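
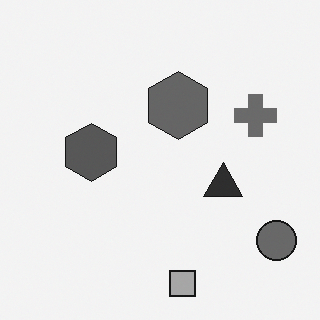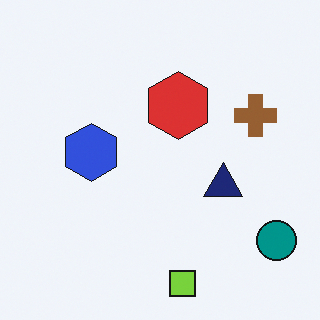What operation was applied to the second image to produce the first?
The transformation is: converted to grayscale.

All color is removed — every shape is now a shade of grey.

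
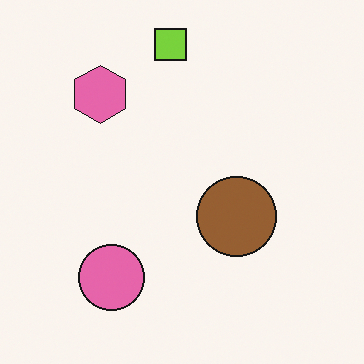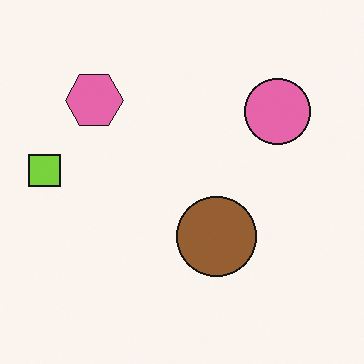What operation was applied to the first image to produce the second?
The transformation is: transposed (reflected across the top-left ↔ bottom-right diagonal).

Shapes have swapped their row and column positions — what was in the top-right is now in the bottom-left — a diagonal reflection.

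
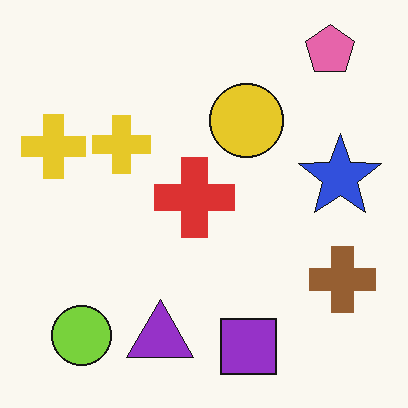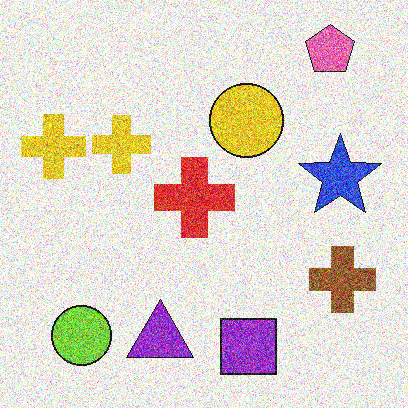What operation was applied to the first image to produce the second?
The second image is the first degraded with a thick layer of grain.

Random speckle covers the whole image, including the flat background.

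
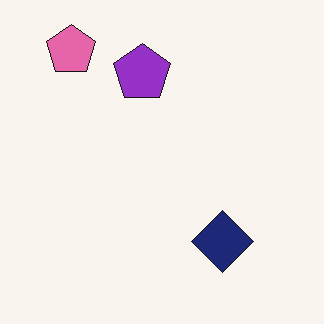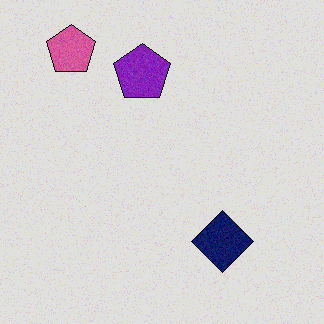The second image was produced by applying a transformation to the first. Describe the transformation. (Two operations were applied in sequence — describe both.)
The image was degraded with a light layer of grain, then moderately posterized.

Random speckle covers the whole image, including the flat background. Each flat color has snapped to a coarser quantized level — most visibly, the near-white background has dropped to a flat grey.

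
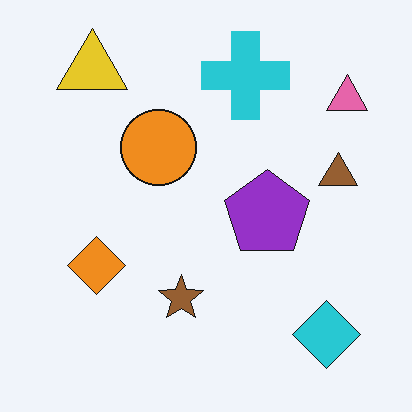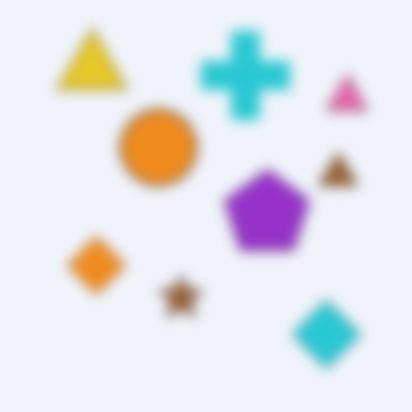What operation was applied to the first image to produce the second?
The transformation is: strongly gaussian-blurred.

Shape edges and outlines are uniformly softened across the whole image.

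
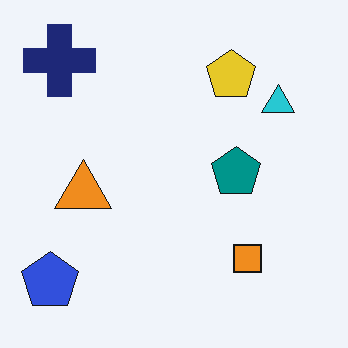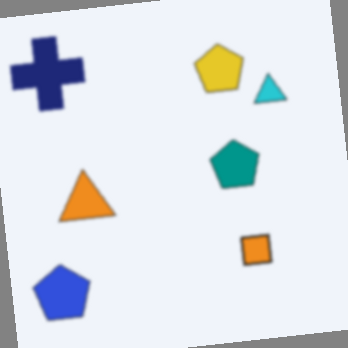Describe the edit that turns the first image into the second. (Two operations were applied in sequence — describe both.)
This is the original image slightly softened, then rotated counter-clockwise by a slight angle.

Shape edges and outlines are uniformly softened across the whole image. Every shape is tilted by the same angle and the image corners show triangular fill wedges — a whole-image rotation by a non-right angle.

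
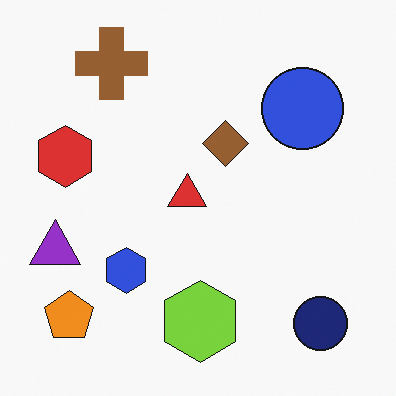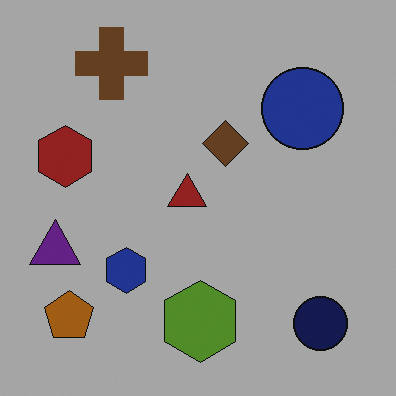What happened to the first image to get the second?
Substantially darkened.

Every pixel — background and shapes alike — is uniformly darkened.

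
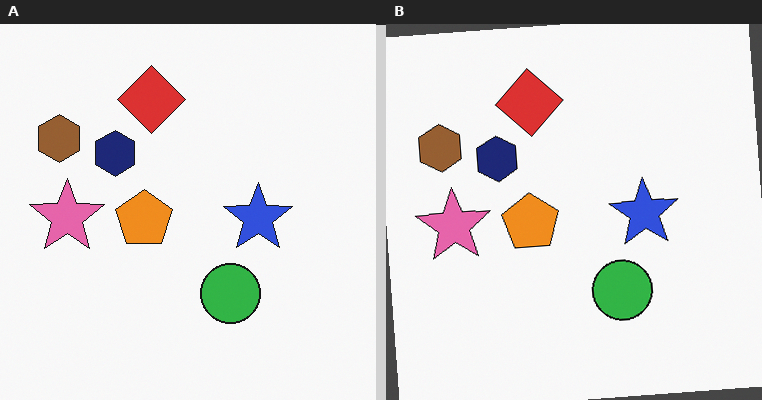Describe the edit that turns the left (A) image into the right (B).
The right (B) image is the left (A) rotated counter-clockwise by a few degrees.

Every shape is tilted by the same angle and the image corners show triangular fill wedges — a whole-image rotation by a non-right angle.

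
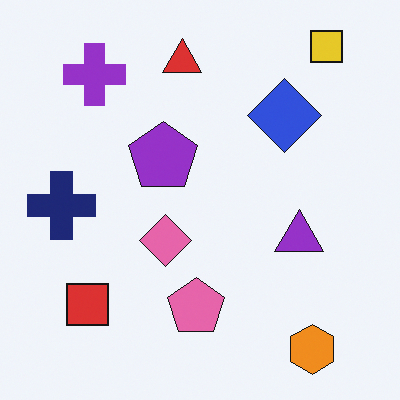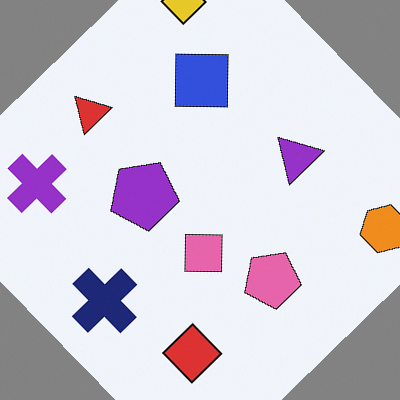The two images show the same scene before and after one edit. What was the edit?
It was rotated counter-clockwise by a large amount — several tens of degrees.

Every shape is tilted by the same angle and the image corners show triangular fill wedges — a whole-image rotation by a non-right angle.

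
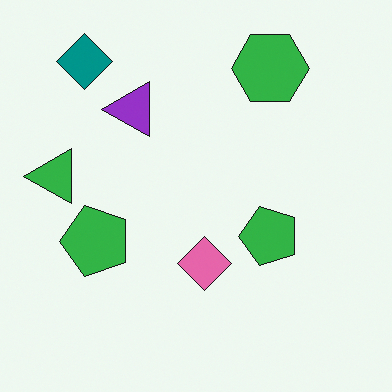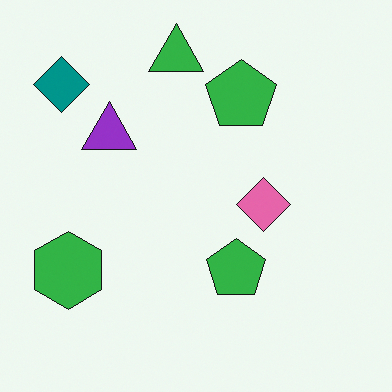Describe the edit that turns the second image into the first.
It was transposed (reflected across the top-left ↔ bottom-right diagonal).

Shapes have swapped their row and column positions — what was in the top-right is now in the bottom-left — a diagonal reflection.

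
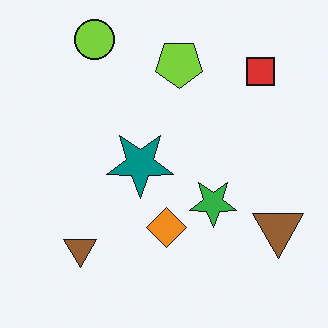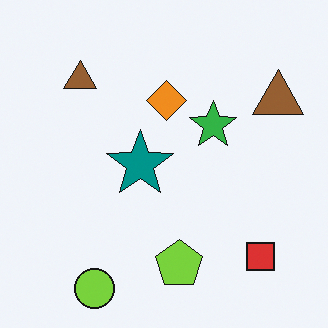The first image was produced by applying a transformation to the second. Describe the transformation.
The first image is the second flipped vertically (top ↔ bottom).

The lime circle is in the bottom-left of the second image and the top-left of the first — shapes on opposite sides of the horizontal midline have swapped in a mirror flip.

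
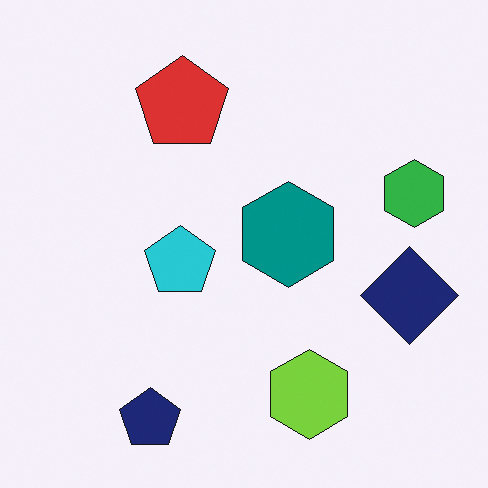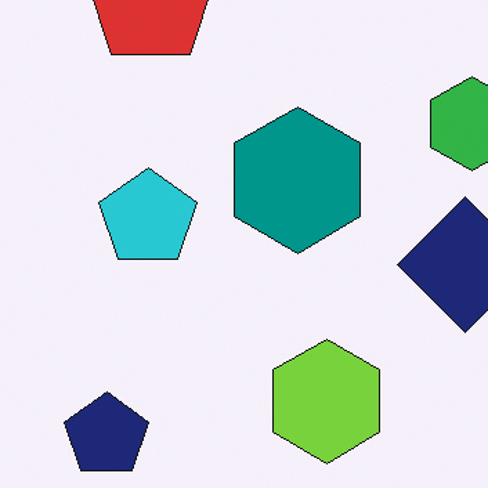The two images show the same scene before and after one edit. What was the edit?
The transformation is: cropped to a modestly smaller region and rescaled.

The visible shapes are larger and the field of view is narrower; shapes near the original edges may be partly or wholly outside the frame — a crop-and-rescale.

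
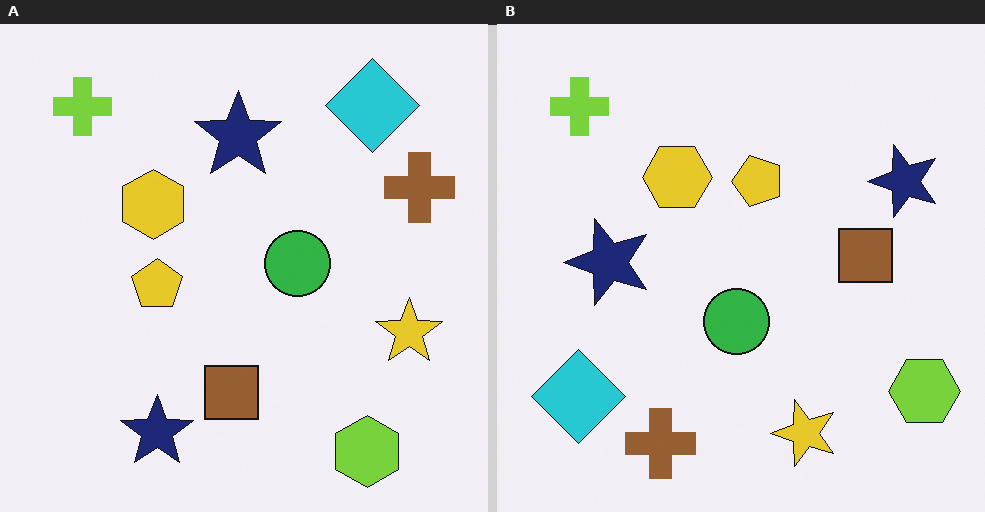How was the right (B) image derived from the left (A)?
The image was transposed (reflected across the top-left ↔ bottom-right diagonal).

Shapes have swapped their row and column positions — what was in the top-right is now in the bottom-left — a diagonal reflection.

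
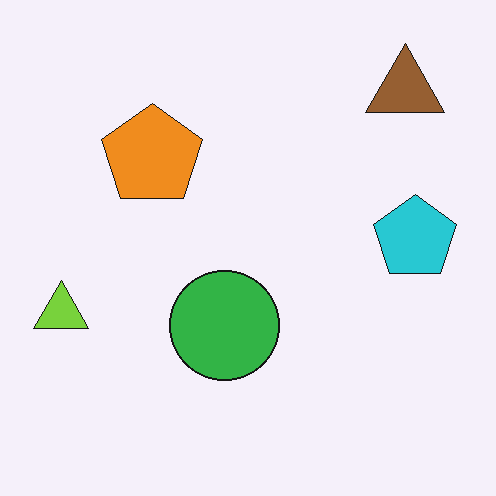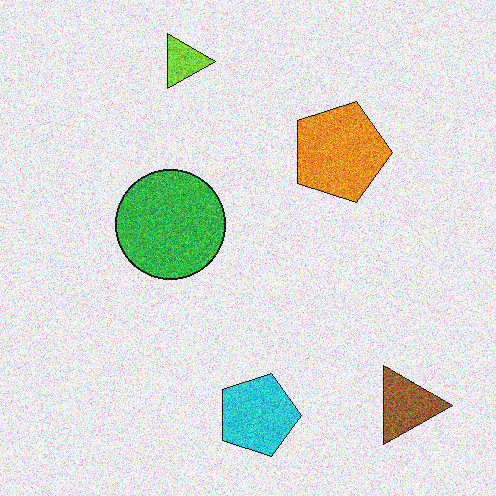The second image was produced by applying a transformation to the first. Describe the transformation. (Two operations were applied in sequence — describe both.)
Rotated 90° clockwise, then degraded with a thick layer of grain.

The brown triangle sits in the top-right of the first image and the bottom-right of the second — consistent with a whole-image 90° clockwise rotation. Random speckle covers the whole image, including the flat background.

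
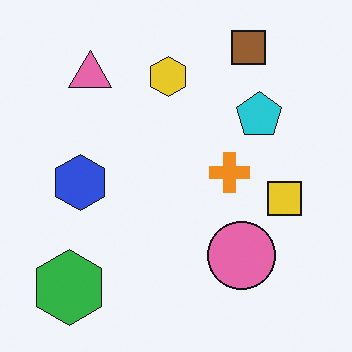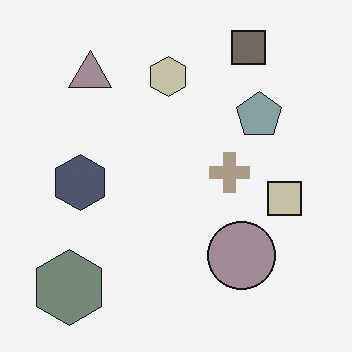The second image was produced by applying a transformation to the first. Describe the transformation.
It was made much more muted (saturation change).

All colors are more muted and greyish — a global saturation change.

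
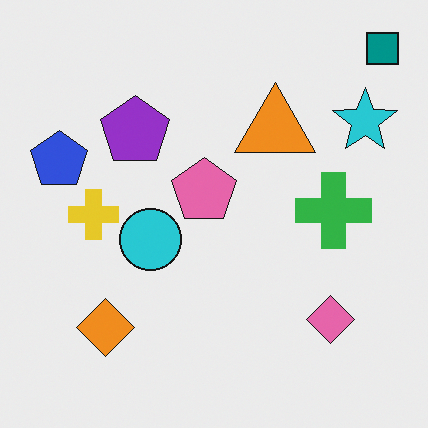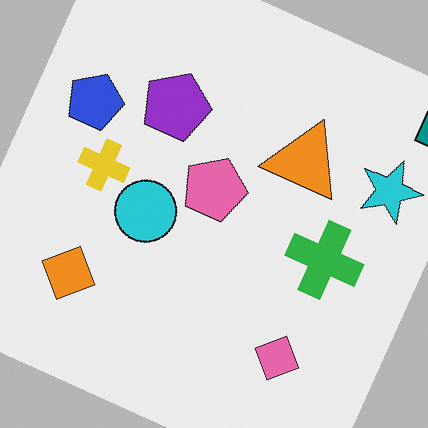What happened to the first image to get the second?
It was rotated clockwise by a moderate amount.

Every shape is tilted by the same angle and the image corners show triangular fill wedges — a whole-image rotation by a non-right angle.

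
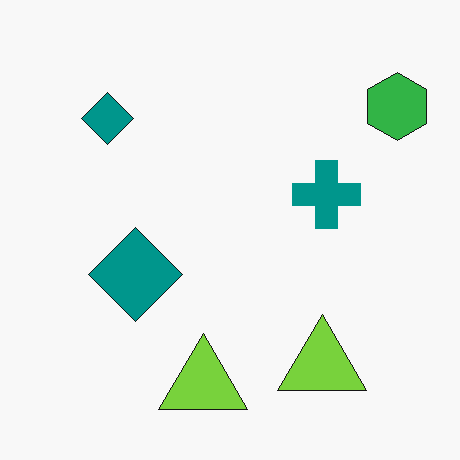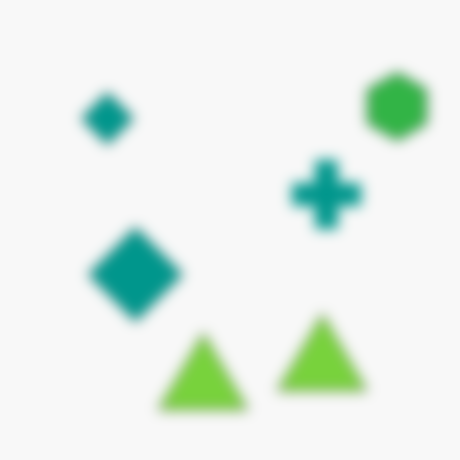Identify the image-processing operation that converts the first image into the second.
The transformation is: heavily blurred.

Shape edges and outlines are uniformly softened across the whole image.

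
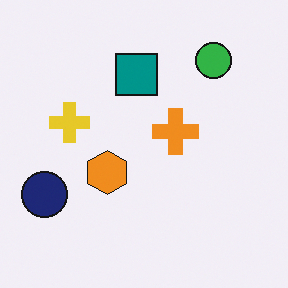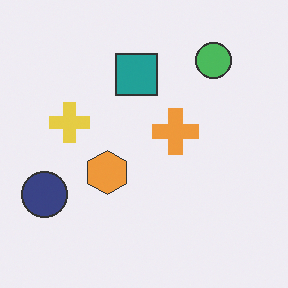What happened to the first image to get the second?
Given slightly reduced contrast.

Tones are pushed toward mid-grey across the whole image — a global contrast change.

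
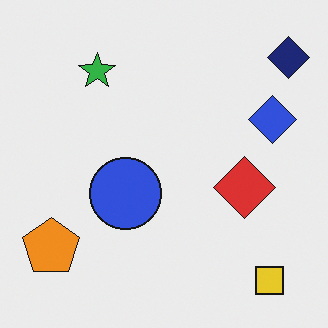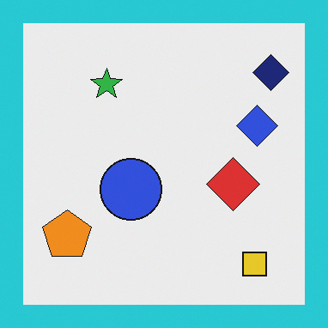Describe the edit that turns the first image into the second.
The transformation is: framed with a cyan border.

A solid cyan frame runs around the edge of the second image, with the content slightly shrunk inside it.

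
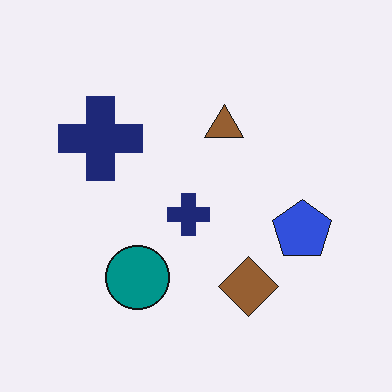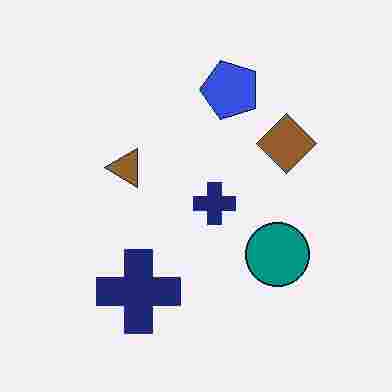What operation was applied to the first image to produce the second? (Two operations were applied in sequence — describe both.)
The transformation is: degraded with heavy JPEG compression, then rotated 90° counter-clockwise.

Blocky 8×8 compression artifacts appear around shape edges and the flat background shows ringing — characteristic JPEG degradation. The blue pentagon sits in the right of the first image and the top of the second — consistent with a whole-image 90° counter-clockwise rotation.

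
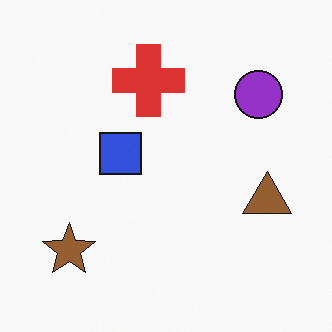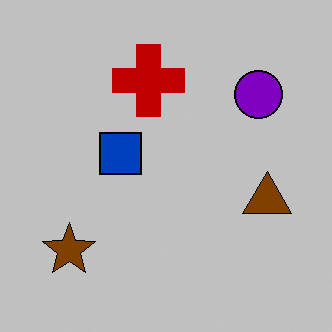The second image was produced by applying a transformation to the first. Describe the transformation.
This is the original image aggressively posterized.

Each flat color has snapped to a coarser quantized level — most visibly, the near-white background has dropped to a flat grey.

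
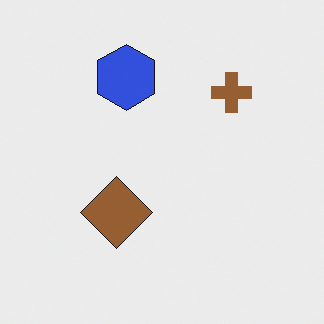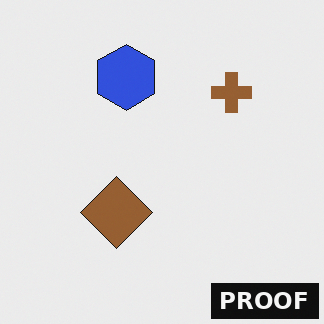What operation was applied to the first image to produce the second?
The second image is the first watermarked with the text "PROOF" in the lower-right corner.

A dark label reading "PROOF" appears in the lower-right corner.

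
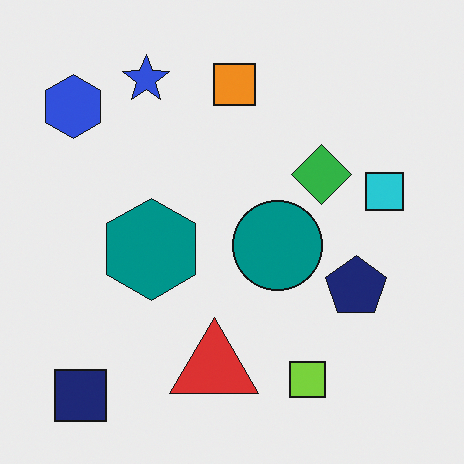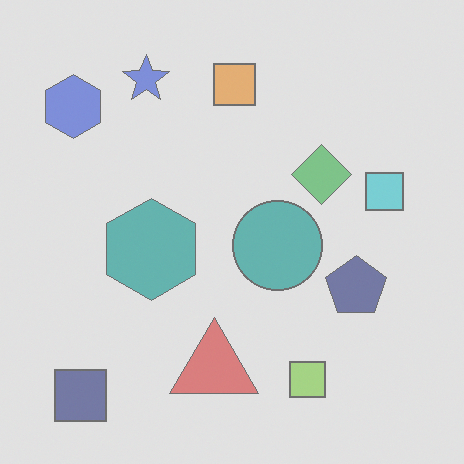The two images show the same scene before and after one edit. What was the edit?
The transformation is: washed out (contrast reduced).

Tones are pushed toward mid-grey across the whole image — a global contrast change.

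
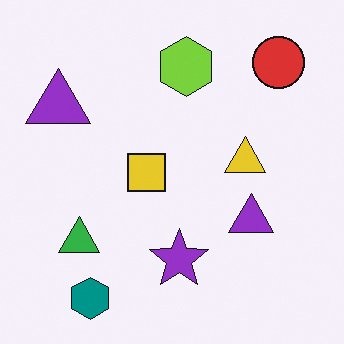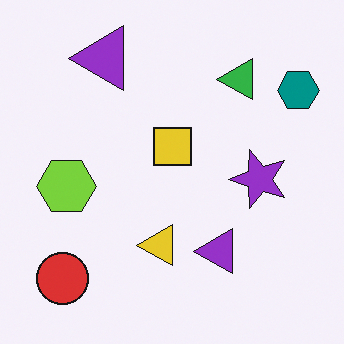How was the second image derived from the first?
It was transposed (reflected across the top-left ↔ bottom-right diagonal).

Shapes have swapped their row and column positions — what was in the top-right is now in the bottom-left — a diagonal reflection.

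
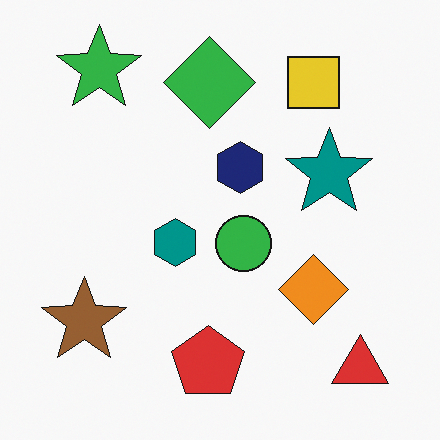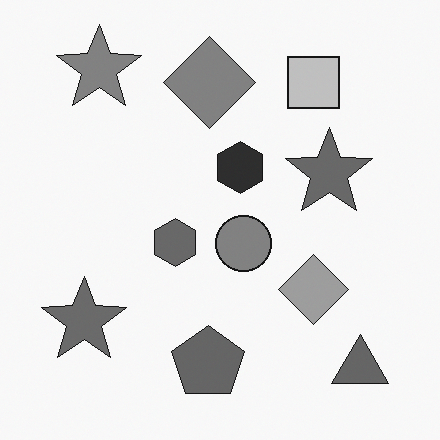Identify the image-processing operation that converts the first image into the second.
This is the original image converted to grayscale.

All color is removed — every shape is now a shade of grey.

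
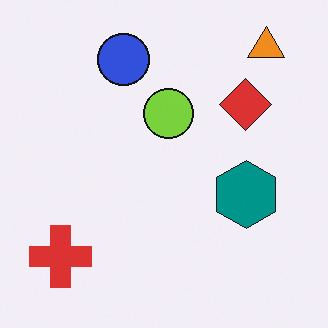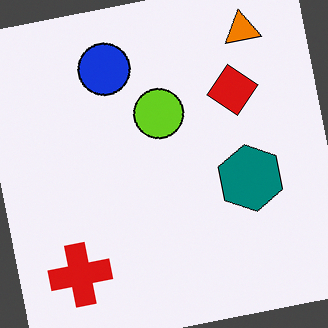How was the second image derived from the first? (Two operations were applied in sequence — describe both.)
Given slightly increased contrast, then rotated counter-clockwise by a few degrees.

Tones are pushed away from mid-grey across the whole image — a global contrast change. Every shape is tilted by the same angle and the image corners show triangular fill wedges — a whole-image rotation by a non-right angle.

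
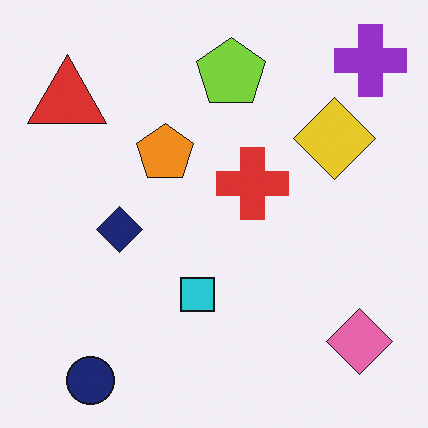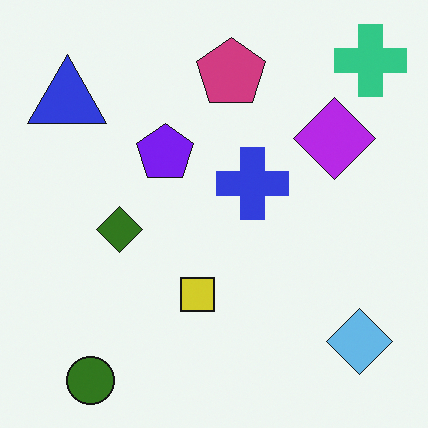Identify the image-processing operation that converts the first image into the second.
The transformation is: hue-shifted through roughly half the color wheel.

Every shape's color has rotated by the same amount around the hue wheel — a uniform hue shift.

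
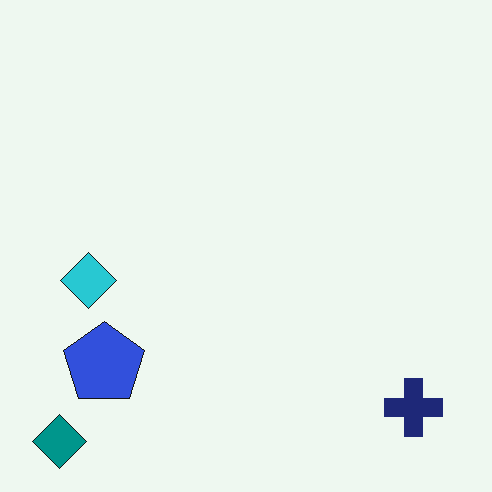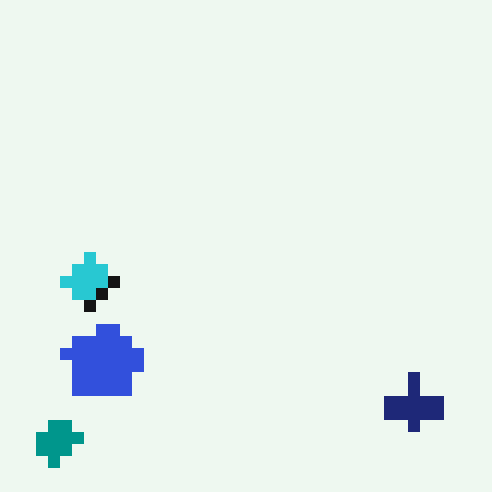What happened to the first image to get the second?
The transformation is: heavily pixelated into large blocks.

Shapes are reduced to large square blocks; fine edges and outlines are lost — a downscale-then-upscale (mosaic) effect.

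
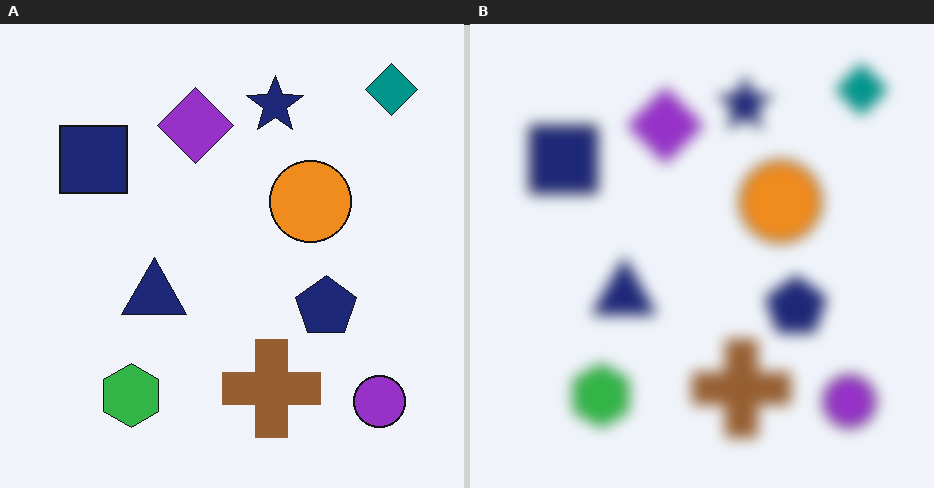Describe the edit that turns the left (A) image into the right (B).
The right (B) image is the left (A) heavily blurred.

Shape edges and outlines are uniformly softened across the whole image.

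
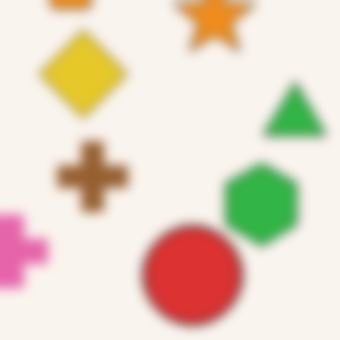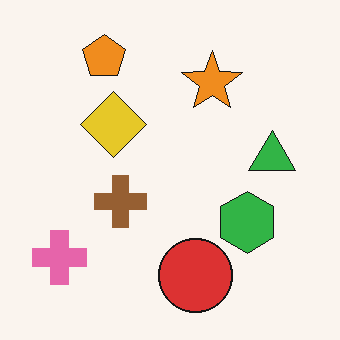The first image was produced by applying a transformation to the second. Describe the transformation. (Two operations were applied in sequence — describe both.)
Cropped slightly and scaled back up, then strongly gaussian-blurred.

The visible shapes are larger and the field of view is narrower; shapes near the original edges may be partly or wholly outside the frame — a crop-and-rescale. Shape edges and outlines are uniformly softened across the whole image.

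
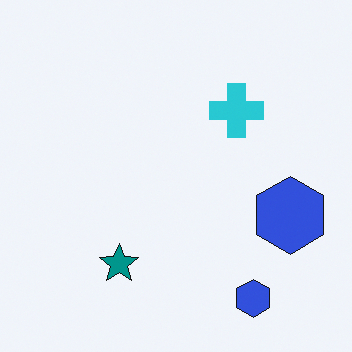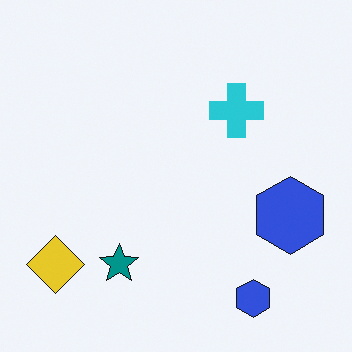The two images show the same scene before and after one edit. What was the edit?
The transformation is: overlaid with an additional yellow diamond.

A yellow diamond appears in the second image that is absent from the first.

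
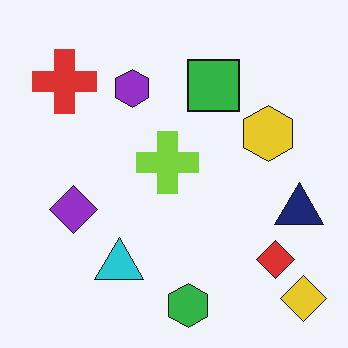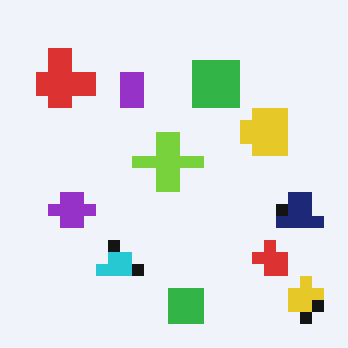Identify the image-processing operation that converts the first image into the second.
Coarsely pixelated.

Shapes are reduced to large square blocks; fine edges and outlines are lost — a downscale-then-upscale (mosaic) effect.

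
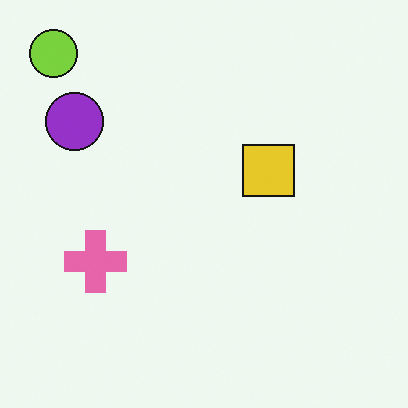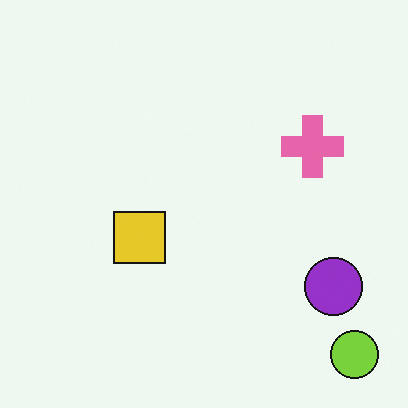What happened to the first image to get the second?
Rotated 180°.

The lime circle sits in the top-left of the first image and the bottom-right of the second — consistent with a whole-image 180° rotation.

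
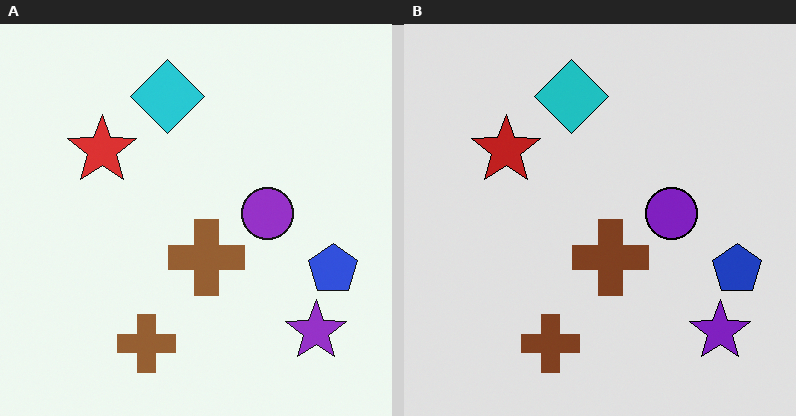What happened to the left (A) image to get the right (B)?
Posterized to a reduced palette.

Each flat color has snapped to a coarser quantized level — most visibly, the near-white background has dropped to a flat grey.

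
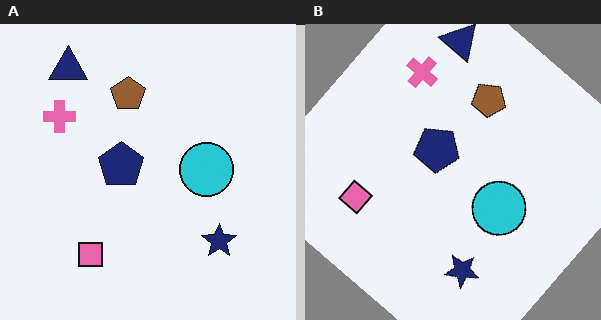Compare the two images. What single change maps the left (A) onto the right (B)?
It was rotated clockwise by a large amount — several tens of degrees.

Every shape is tilted by the same angle and the image corners show triangular fill wedges — a whole-image rotation by a non-right angle.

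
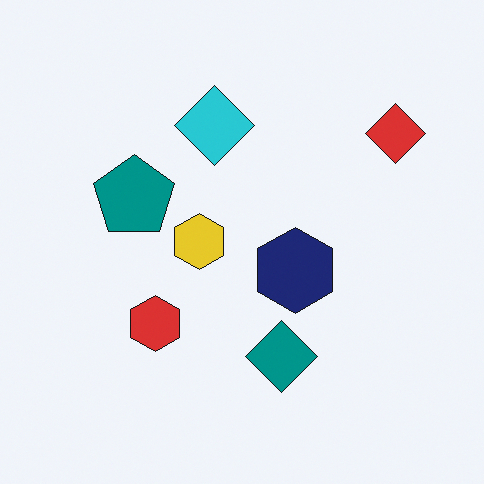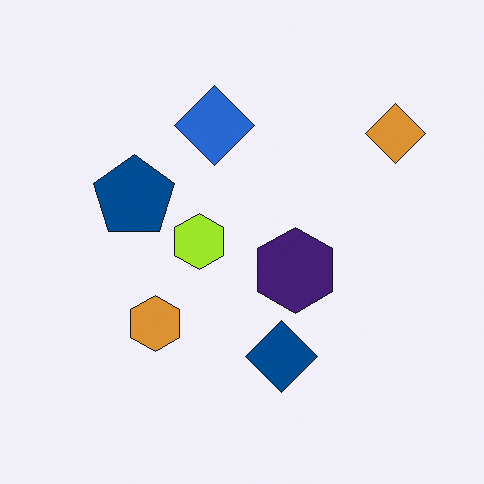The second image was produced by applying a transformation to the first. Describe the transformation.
This is the original image hue-shifted slightly.

Every shape's color has rotated by the same amount around the hue wheel — a uniform hue shift.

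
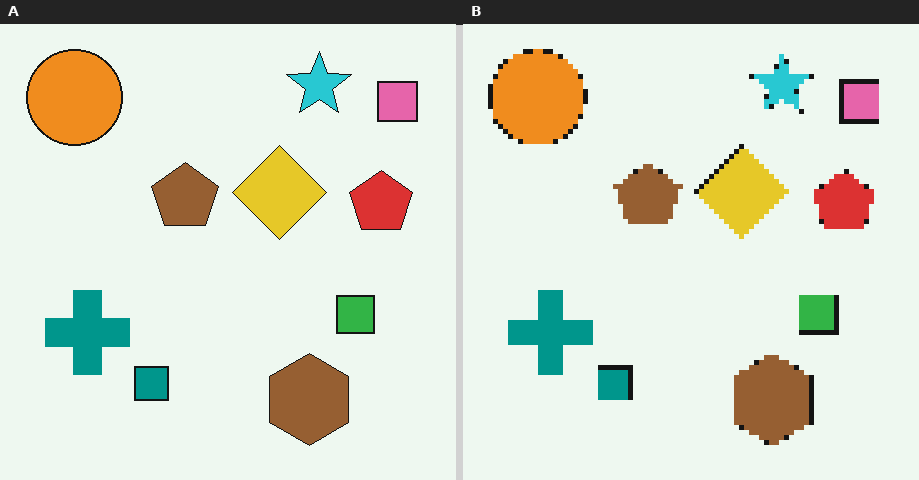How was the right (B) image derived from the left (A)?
The transformation is: lightly pixelated (a mild mosaic effect).

Shapes are reduced to large square blocks; fine edges and outlines are lost — a downscale-then-upscale (mosaic) effect.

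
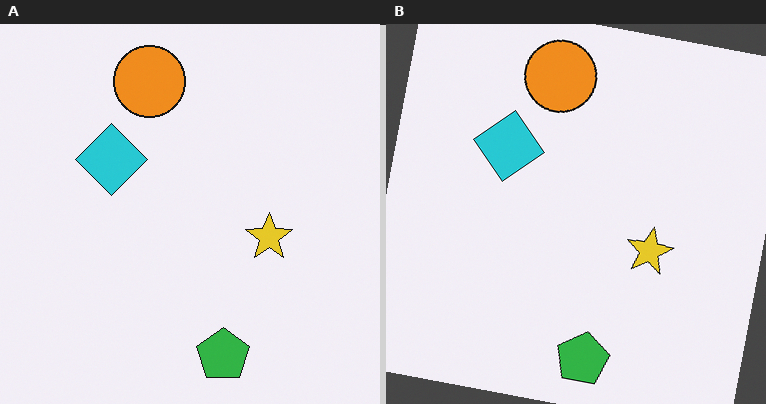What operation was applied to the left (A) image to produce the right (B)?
The image was rotated clockwise by a slight angle.

Every shape is tilted by the same angle and the image corners show triangular fill wedges — a whole-image rotation by a non-right angle.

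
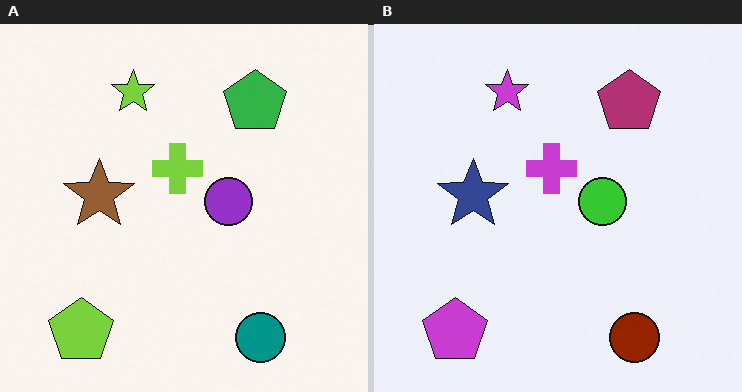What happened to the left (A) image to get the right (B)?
It was hue-shifted by a large amount.

Every shape's color has rotated by the same amount around the hue wheel — a uniform hue shift.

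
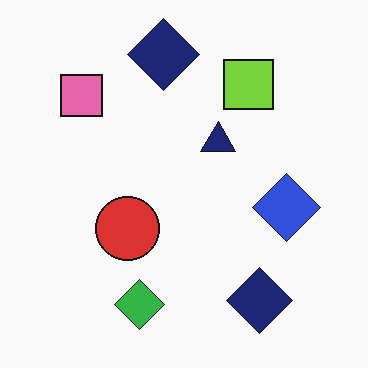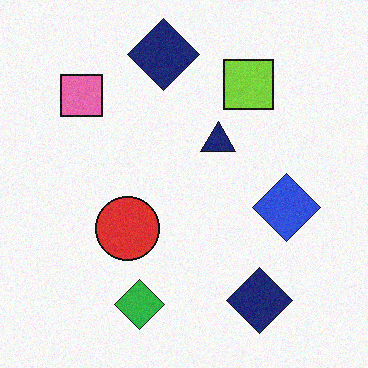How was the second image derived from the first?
It was degraded with a light layer of grain.

Random speckle covers the whole image, including the flat background.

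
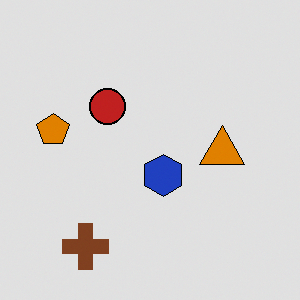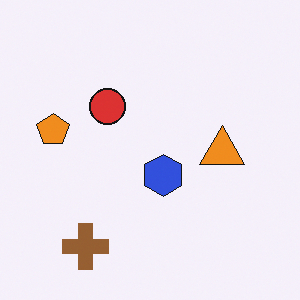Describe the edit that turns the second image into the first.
Moderately posterized.

Each flat color has snapped to a coarser quantized level — most visibly, the near-white background has dropped to a flat grey.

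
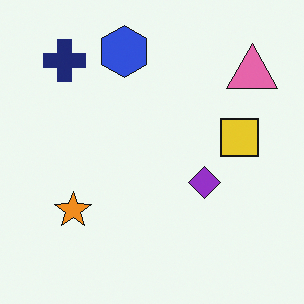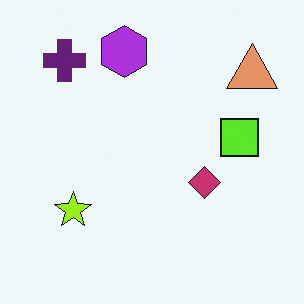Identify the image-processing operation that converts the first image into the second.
The second image is the first hue-shifted slightly.

Every shape's color has rotated by the same amount around the hue wheel — a uniform hue shift.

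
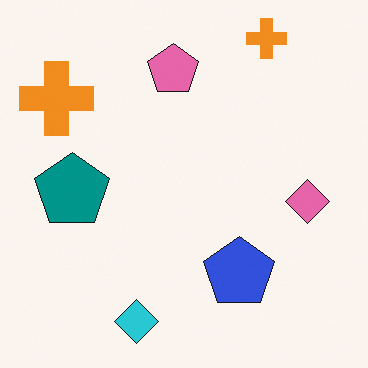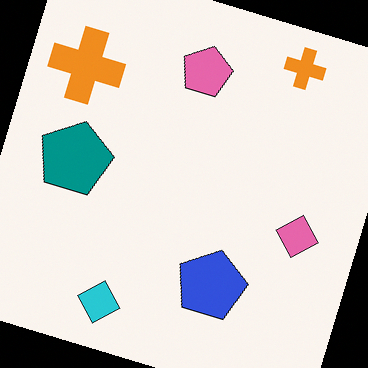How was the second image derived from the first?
The image was rotated clockwise by a clearly visible amount.

Every shape is tilted by the same angle and the image corners show triangular fill wedges — a whole-image rotation by a non-right angle.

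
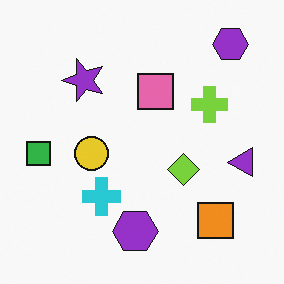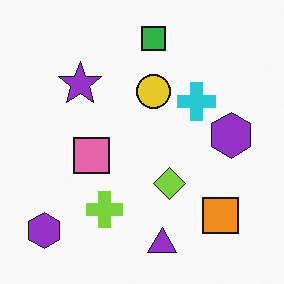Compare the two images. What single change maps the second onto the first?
The image was transposed (reflected across the top-left ↔ bottom-right diagonal).

Shapes have swapped their row and column positions — what was in the top-right is now in the bottom-left — a diagonal reflection.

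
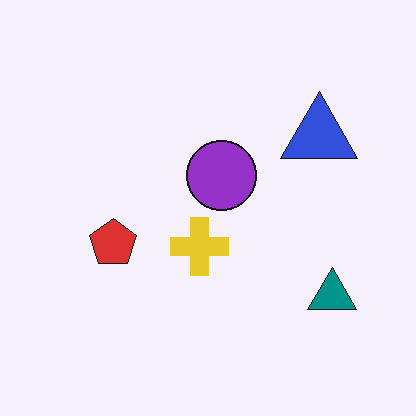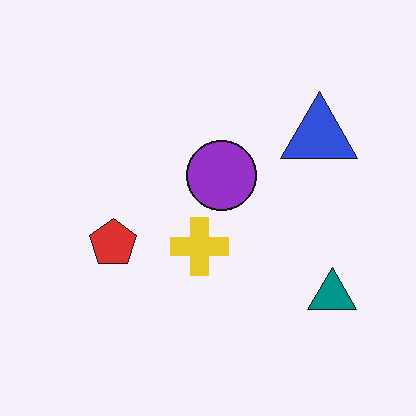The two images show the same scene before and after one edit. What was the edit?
This is the original image given moderate JPEG compression.

Blocky 8×8 compression artifacts appear around shape edges and the flat background shows ringing — characteristic JPEG degradation.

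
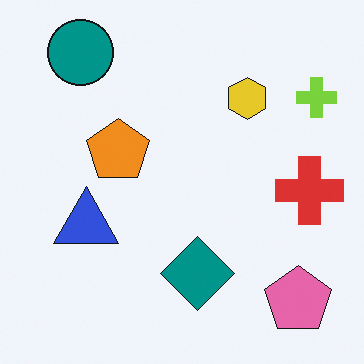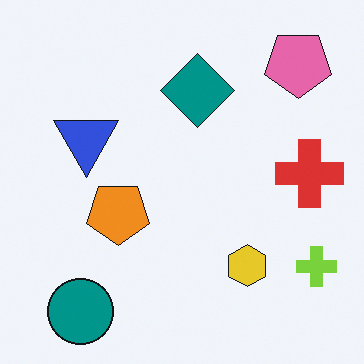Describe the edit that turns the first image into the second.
The second image is the first flipped vertically (top ↔ bottom).

The teal circle is in the top-left of the first image and the bottom-left of the second — shapes on opposite sides of the horizontal midline have swapped in a mirror flip.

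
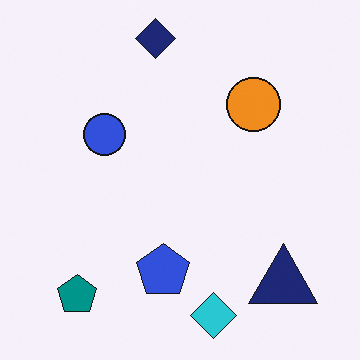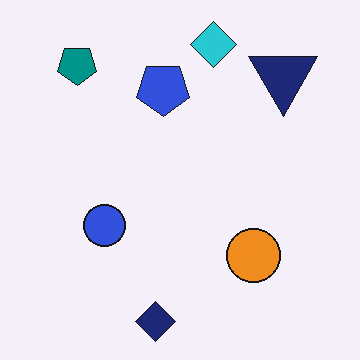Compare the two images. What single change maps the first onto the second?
The second image is the first flipped vertically (top ↔ bottom).

The navy diamond is in the top of the first image and the bottom of the second — shapes on opposite sides of the horizontal midline have swapped in a mirror flip.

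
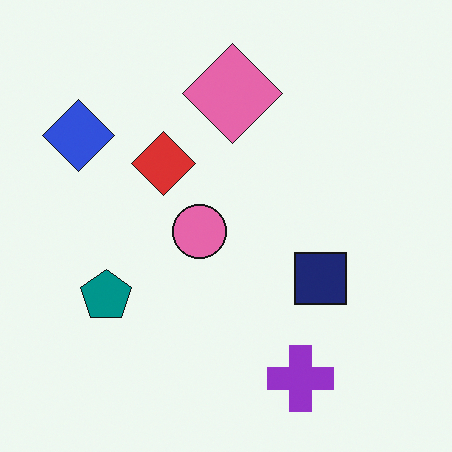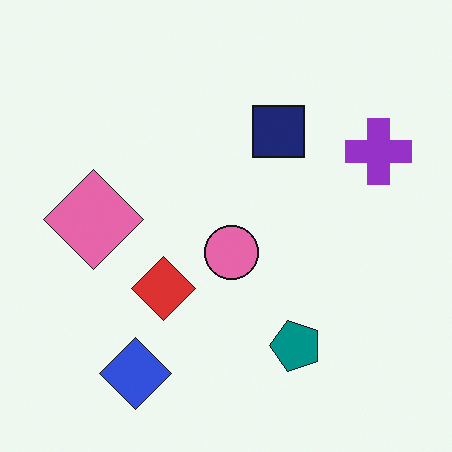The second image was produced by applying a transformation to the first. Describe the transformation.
It was rotated 90° counter-clockwise.

The blue diamond sits in the top-left of the first image and the bottom-left of the second — consistent with a whole-image 90° counter-clockwise rotation.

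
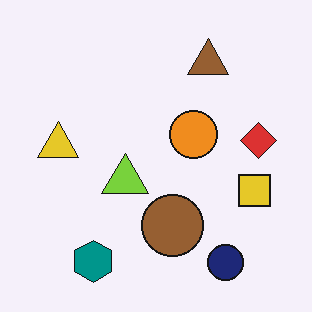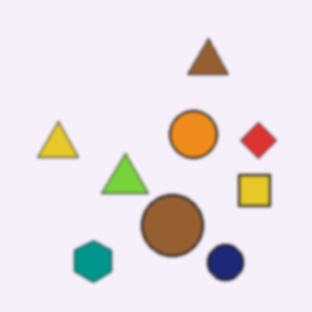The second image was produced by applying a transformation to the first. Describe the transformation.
The image was slightly softened.

Shape edges and outlines are uniformly softened across the whole image.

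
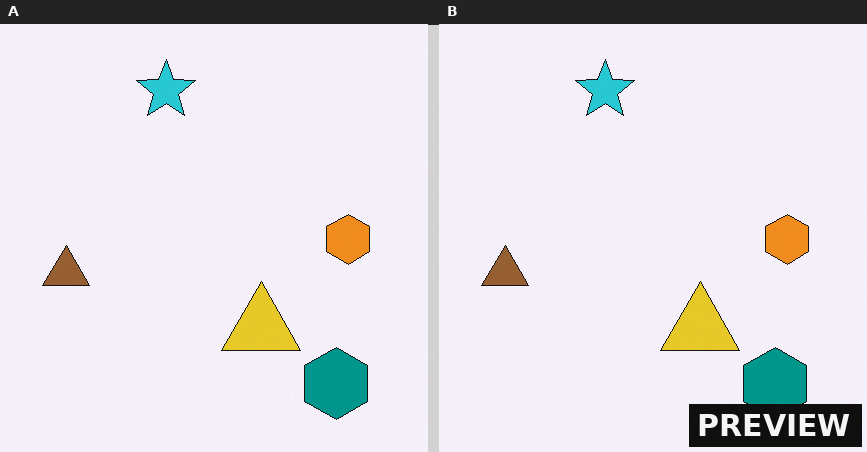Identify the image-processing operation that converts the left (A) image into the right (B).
It was watermarked with the text "PREVIEW" in the lower-right corner.

A dark label reading "PREVIEW" appears in the lower-right corner.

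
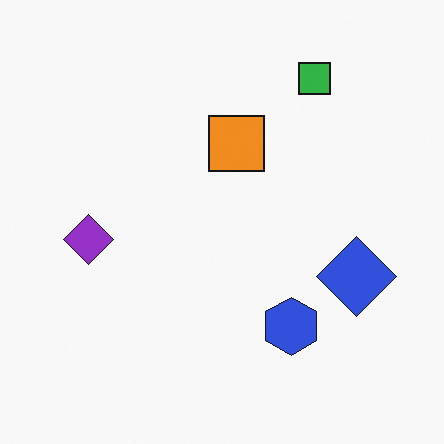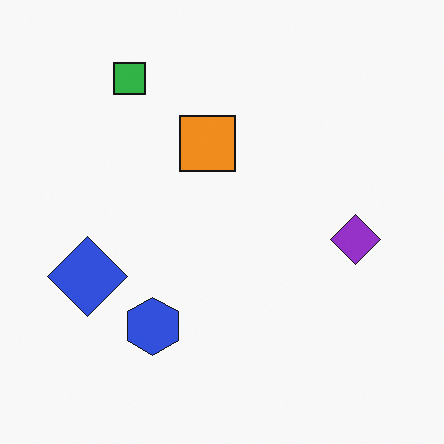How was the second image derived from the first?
It was flipped horizontally (left ↔ right).

The blue diamond is in the right of the first image and the left of the second — shapes on opposite sides of the vertical midline have swapped in a mirror flip.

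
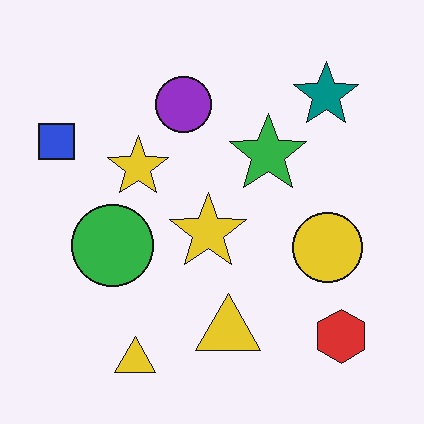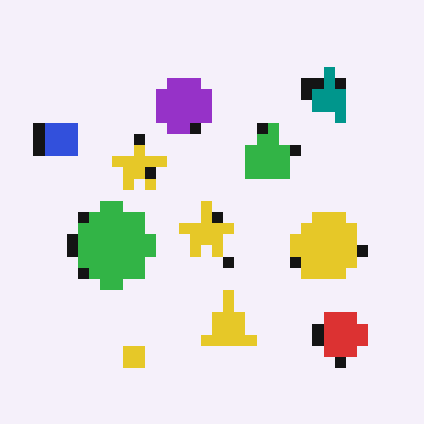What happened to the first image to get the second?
It was heavily pixelated into large blocks.

Shapes are reduced to large square blocks; fine edges and outlines are lost — a downscale-then-upscale (mosaic) effect.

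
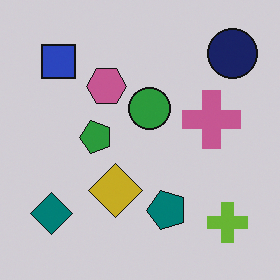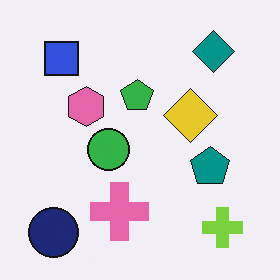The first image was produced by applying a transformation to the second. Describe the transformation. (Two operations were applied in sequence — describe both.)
Darkened a little, then transposed (reflected across the top-left ↔ bottom-right diagonal).

Every pixel — background and shapes alike — is uniformly darkened. Shapes have swapped their row and column positions — what was in the top-right is now in the bottom-left — a diagonal reflection.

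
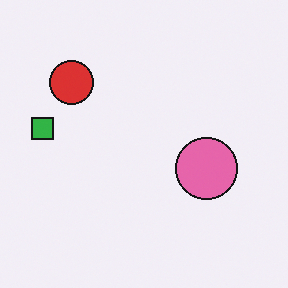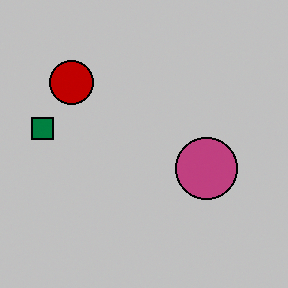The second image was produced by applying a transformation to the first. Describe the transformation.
The second image is the first aggressively posterized.

Each flat color has snapped to a coarser quantized level — most visibly, the near-white background has dropped to a flat grey.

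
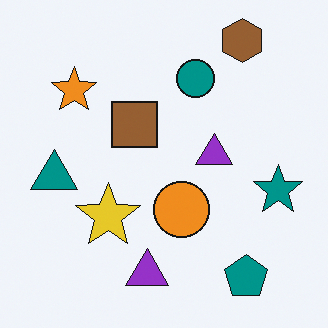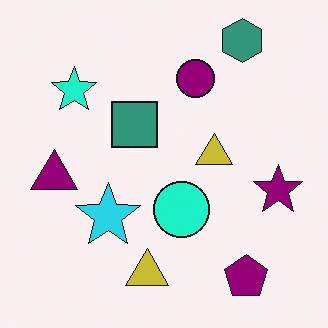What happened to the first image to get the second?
This is the original image hue-shifted through roughly a third of the color wheel.

Every shape's color has rotated by the same amount around the hue wheel — a uniform hue shift.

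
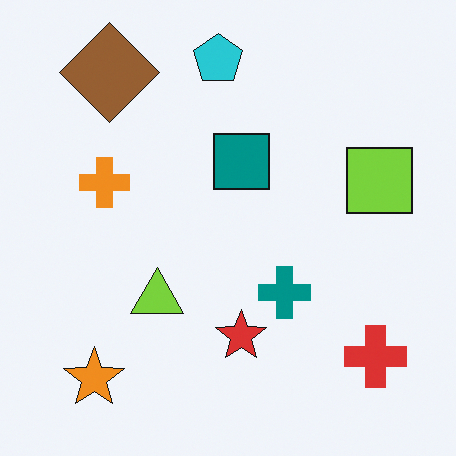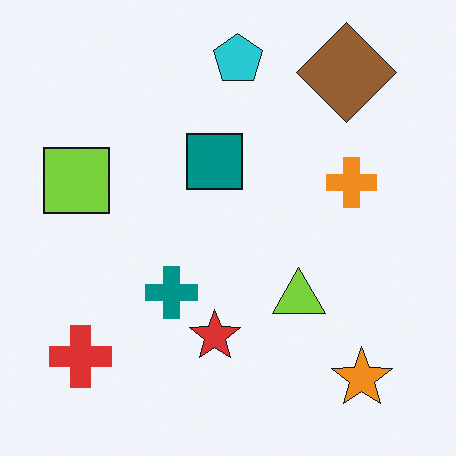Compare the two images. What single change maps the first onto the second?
The transformation is: flipped horizontally (left ↔ right).

The lime square is in the right of the first image and the left of the second — shapes on opposite sides of the vertical midline have swapped in a mirror flip.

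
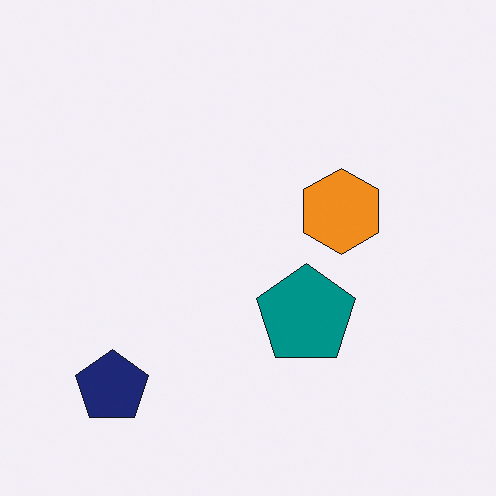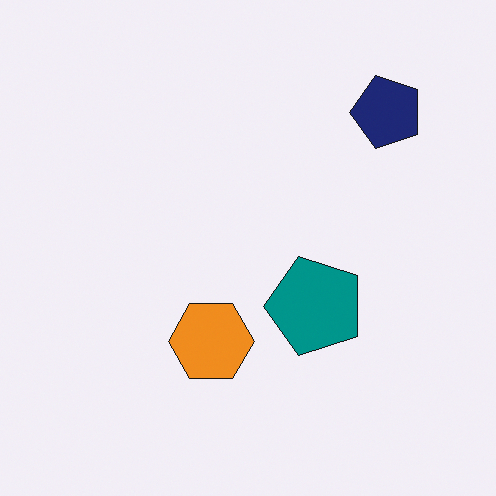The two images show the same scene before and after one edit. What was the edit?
This is the original image transposed (reflected across the top-left ↔ bottom-right diagonal).

Shapes have swapped their row and column positions — what was in the top-right is now in the bottom-left — a diagonal reflection.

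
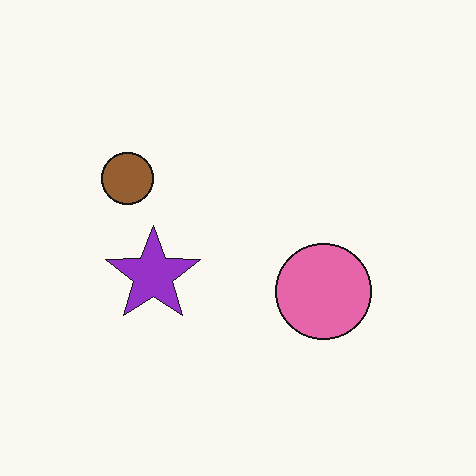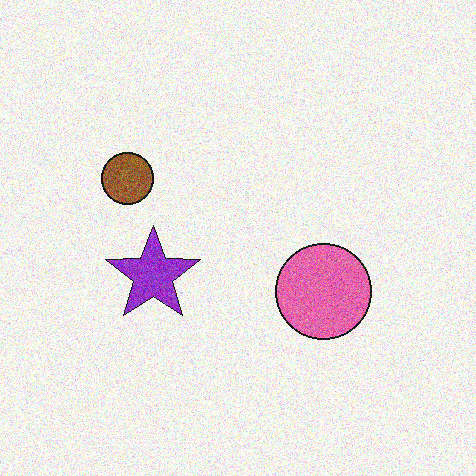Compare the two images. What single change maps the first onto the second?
The image was degraded with visible gaussian noise.

Random speckle covers the whole image, including the flat background.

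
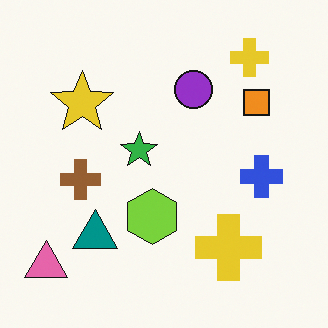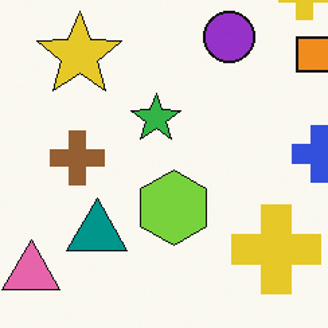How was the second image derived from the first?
The second image is the first cropped to a modestly smaller region and rescaled.

The visible shapes are larger and the field of view is narrower; shapes near the original edges may be partly or wholly outside the frame — a crop-and-rescale.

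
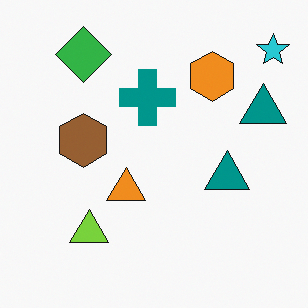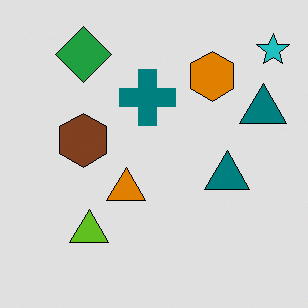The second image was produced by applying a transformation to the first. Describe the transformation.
It was moderately posterized.

Each flat color has snapped to a coarser quantized level — most visibly, the near-white background has dropped to a flat grey.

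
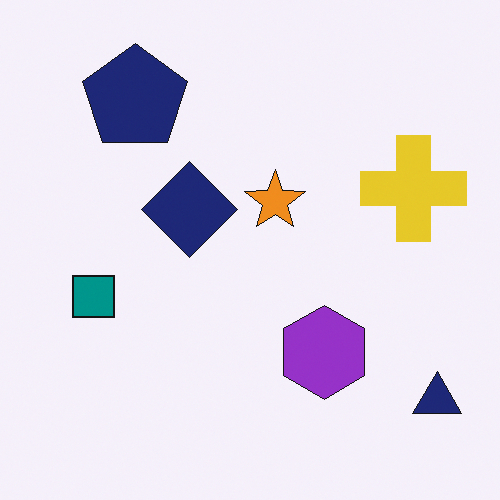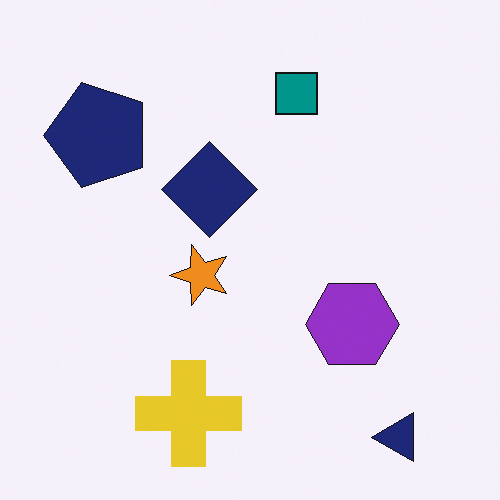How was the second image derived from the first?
The transformation is: transposed (reflected across the top-left ↔ bottom-right diagonal).

Shapes have swapped their row and column positions — what was in the top-right is now in the bottom-left — a diagonal reflection.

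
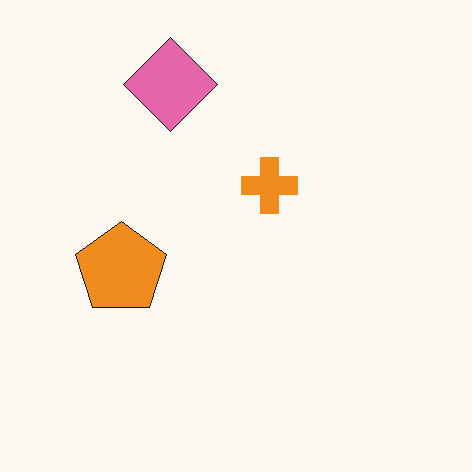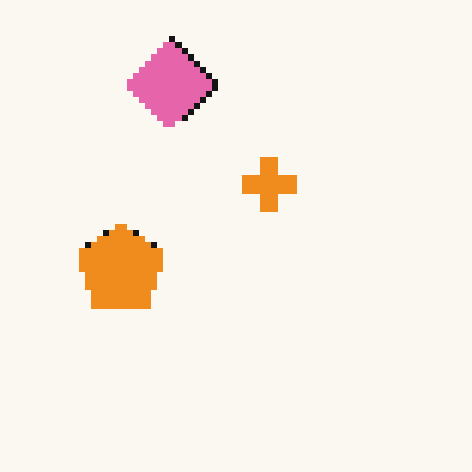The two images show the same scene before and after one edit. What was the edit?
Moderately pixelated.

Shapes are reduced to large square blocks; fine edges and outlines are lost — a downscale-then-upscale (mosaic) effect.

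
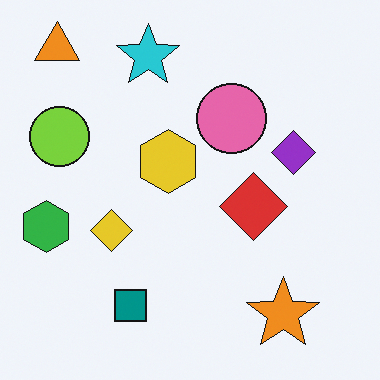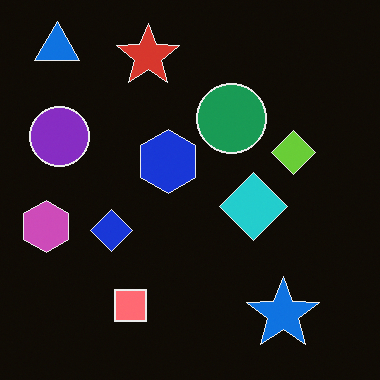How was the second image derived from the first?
It was color-inverted (negative).

The light background has become dark and every shape's color is its complement — a photographic negative.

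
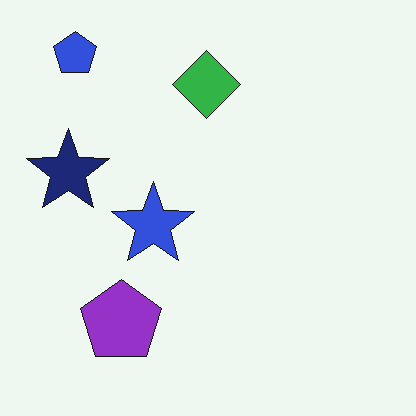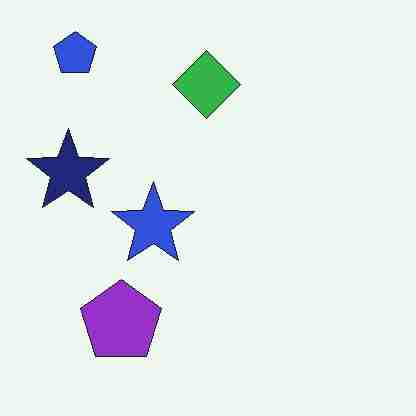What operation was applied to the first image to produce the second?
The second image is the first heavily JPEG-compressed with obvious blocking artifacts.

Blocky 8×8 compression artifacts appear around shape edges and the flat background shows ringing — characteristic JPEG degradation.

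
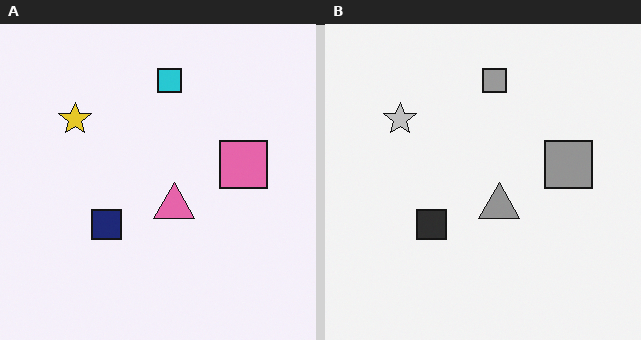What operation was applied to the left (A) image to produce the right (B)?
The right (B) image is the left (A) converted to grayscale.

All color is removed — every shape is now a shade of grey.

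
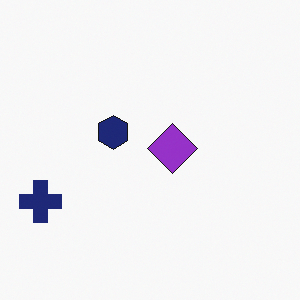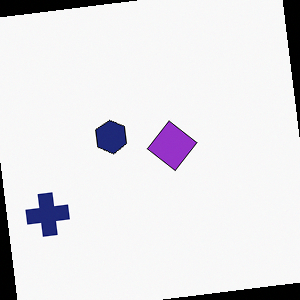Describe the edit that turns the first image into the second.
The image was rotated counter-clockwise by a slight angle.

Every shape is tilted by the same angle and the image corners show triangular fill wedges — a whole-image rotation by a non-right angle.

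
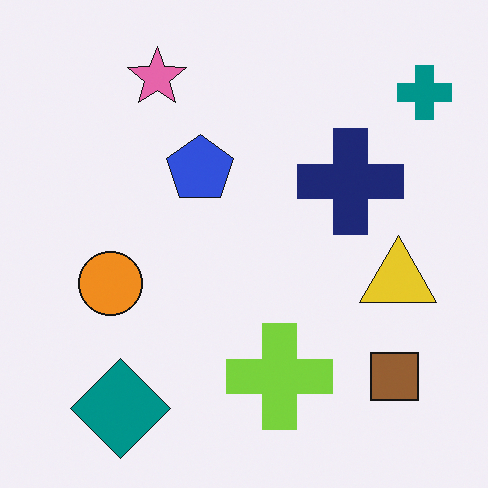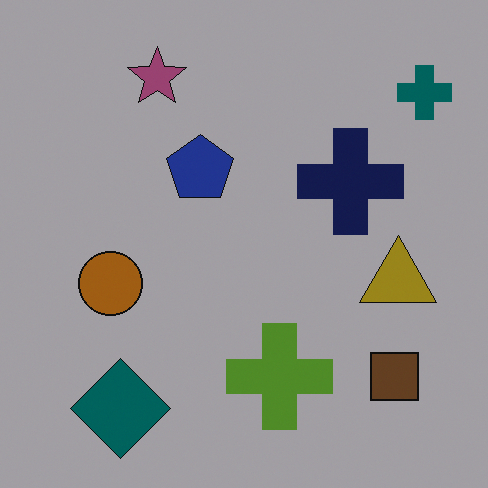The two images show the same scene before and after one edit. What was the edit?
This is the original image darkened a lot.

Every pixel — background and shapes alike — is uniformly darkened.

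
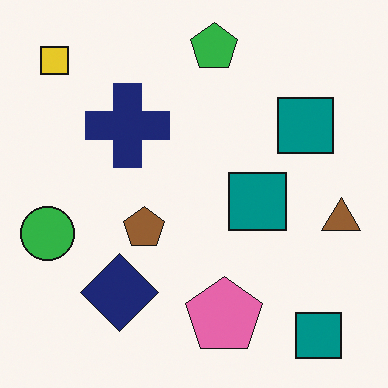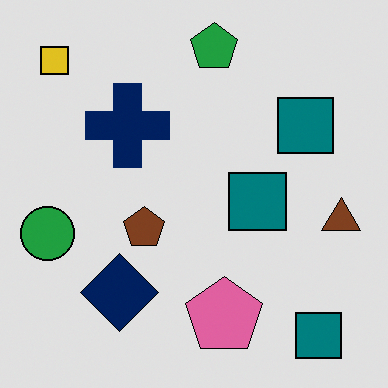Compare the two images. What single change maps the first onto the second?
It was moderately posterized.

Each flat color has snapped to a coarser quantized level — most visibly, the near-white background has dropped to a flat grey.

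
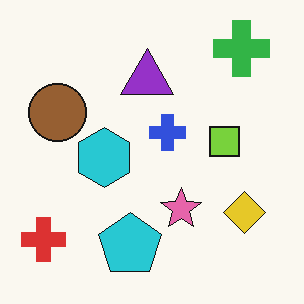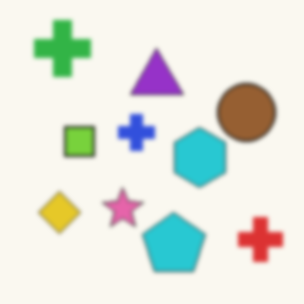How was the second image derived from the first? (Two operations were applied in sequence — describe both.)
The image was flipped horizontally (left ↔ right), then lightly blurred.

The red cross is in the bottom-left of the first image and the bottom-right of the second — shapes on opposite sides of the vertical midline have swapped in a mirror flip. Shape edges and outlines are uniformly softened across the whole image.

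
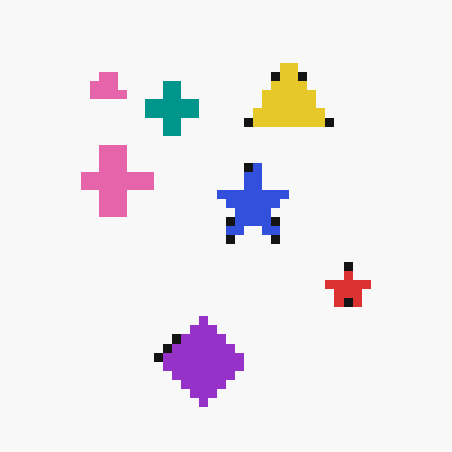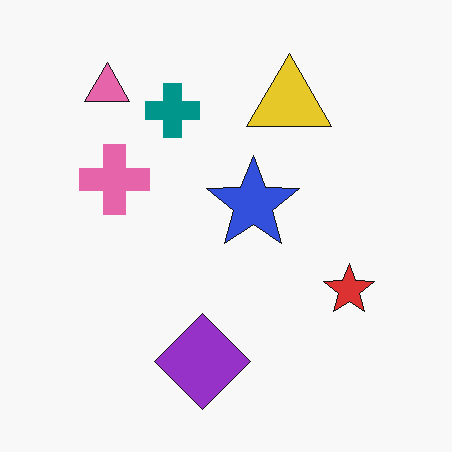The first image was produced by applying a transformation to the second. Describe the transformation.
This is the original image coarsely pixelated.

Shapes are reduced to large square blocks; fine edges and outlines are lost — a downscale-then-upscale (mosaic) effect.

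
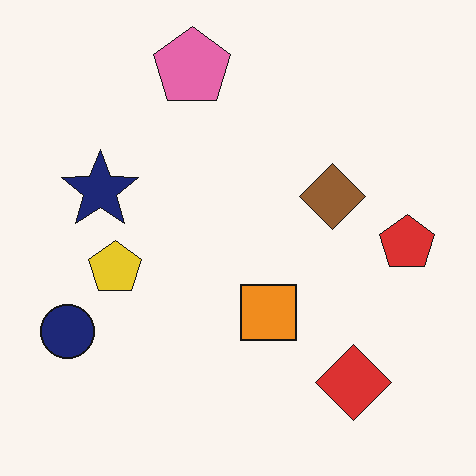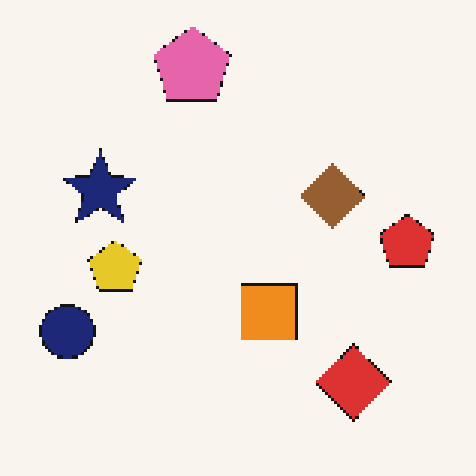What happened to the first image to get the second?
It was mildly pixelated.

Shapes are reduced to large square blocks; fine edges and outlines are lost — a downscale-then-upscale (mosaic) effect.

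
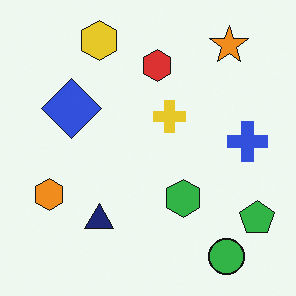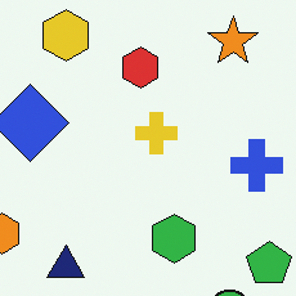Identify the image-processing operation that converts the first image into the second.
The second image is the first cropped to a modestly smaller region and rescaled.

The visible shapes are larger and the field of view is narrower; shapes near the original edges may be partly or wholly outside the frame — a crop-and-rescale.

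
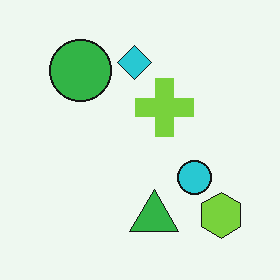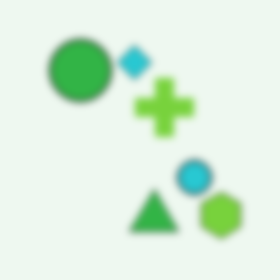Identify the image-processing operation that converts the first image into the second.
This is the original image moderately blurred.

Shape edges and outlines are uniformly softened across the whole image.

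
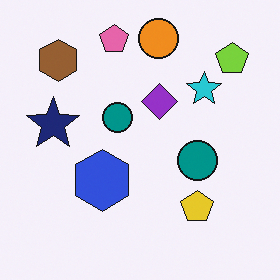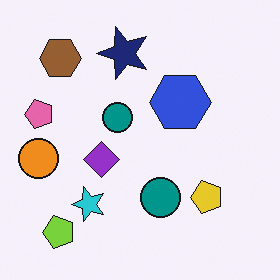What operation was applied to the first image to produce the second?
The second image is the first transposed (reflected across the top-left ↔ bottom-right diagonal).

Shapes have swapped their row and column positions — what was in the top-right is now in the bottom-left — a diagonal reflection.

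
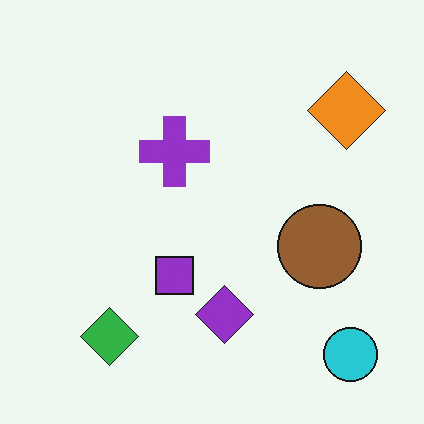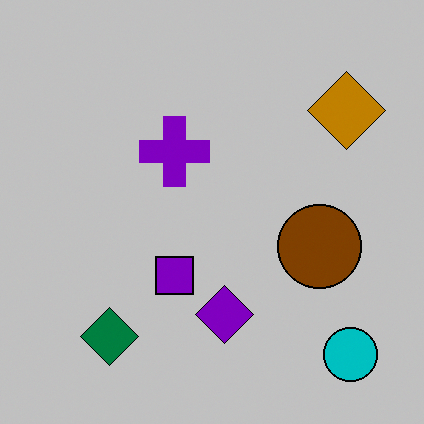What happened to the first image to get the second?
The second image is the first heavily posterized to just a handful of flat colors.

Each flat color has snapped to a coarser quantized level — most visibly, the near-white background has dropped to a flat grey.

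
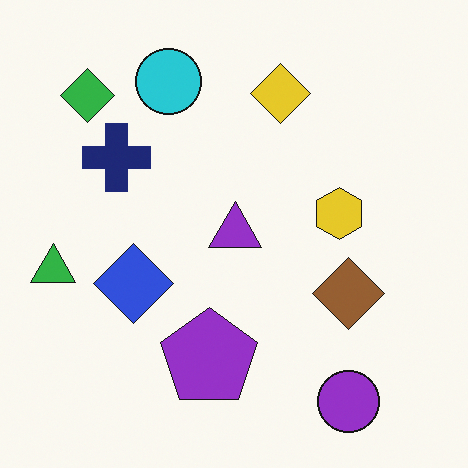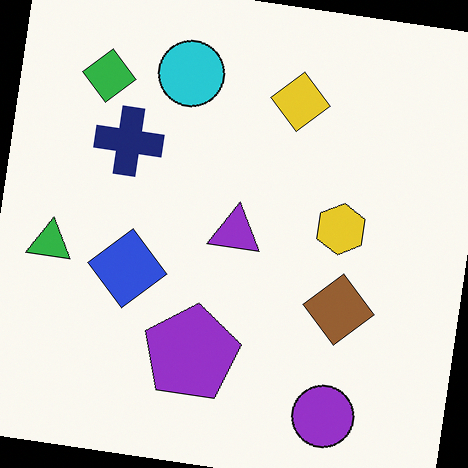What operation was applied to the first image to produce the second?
The transformation is: rotated clockwise by a slight angle.

Every shape is tilted by the same angle and the image corners show triangular fill wedges — a whole-image rotation by a non-right angle.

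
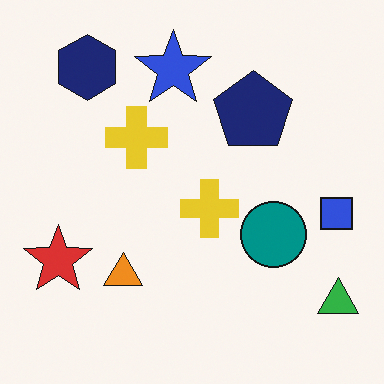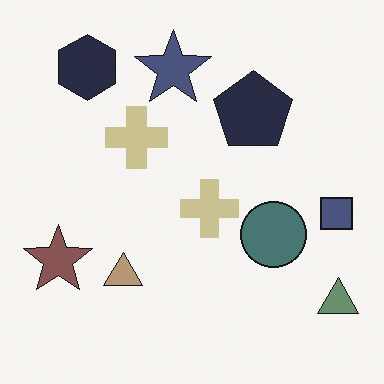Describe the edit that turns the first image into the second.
The second image is the first heavily desaturated.

All colors are more muted and greyish — a global saturation change.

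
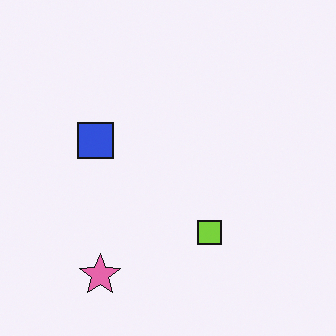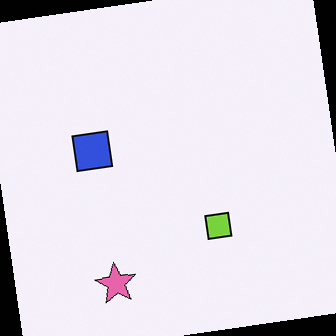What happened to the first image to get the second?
This is the original image rotated counter-clockwise by a few degrees.

Every shape is tilted by the same angle and the image corners show triangular fill wedges — a whole-image rotation by a non-right angle.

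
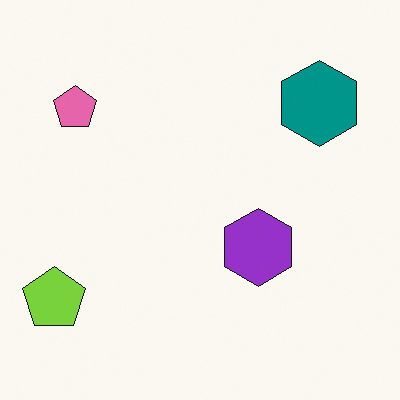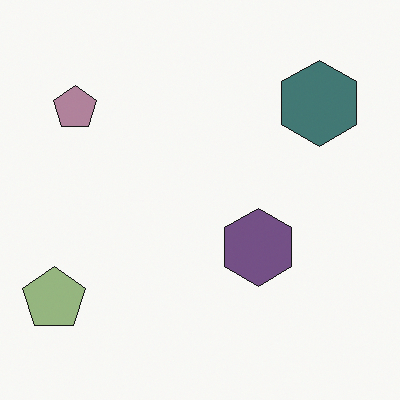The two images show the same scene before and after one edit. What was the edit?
The second image is the first made much more muted (saturation change).

All colors are more muted and greyish — a global saturation change.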